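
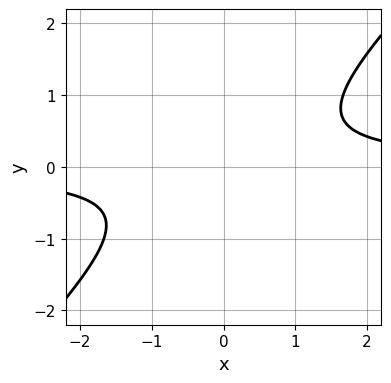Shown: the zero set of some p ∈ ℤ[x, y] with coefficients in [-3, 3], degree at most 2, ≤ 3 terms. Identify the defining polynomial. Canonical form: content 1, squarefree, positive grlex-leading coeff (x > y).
3*x*y - 3*y^2 - 2

(a) Degree: the shape is more complex than any degree-1 curve, so deg p = 2.
(b) Checking where it meets the axes: the curve avoids every integer x-axis point in the box; it misses every integer gridline on the y-axis.
(c) Assembling these constraints gives the stated polynomial.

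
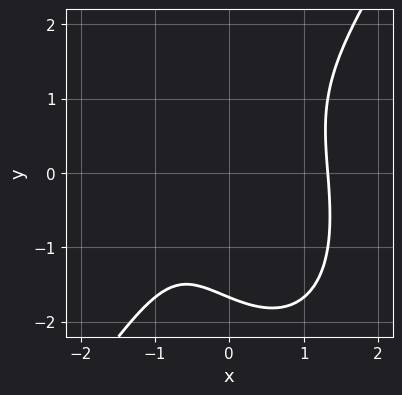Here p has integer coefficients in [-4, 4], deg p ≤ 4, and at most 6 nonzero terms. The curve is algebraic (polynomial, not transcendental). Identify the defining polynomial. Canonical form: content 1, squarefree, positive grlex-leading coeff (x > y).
(a) Degree: the shape is more complex than any degree-2 curve, so deg p = 3.
(b) Matching integer coefficients to the picture gives p.

3*x^3 - y^3 - 3*x + y - 3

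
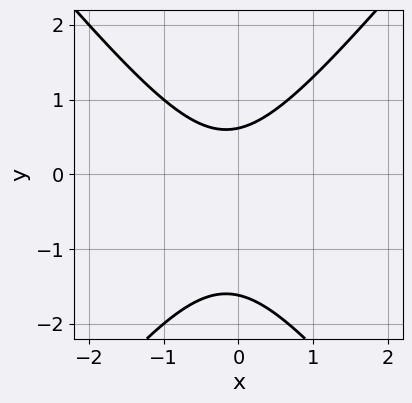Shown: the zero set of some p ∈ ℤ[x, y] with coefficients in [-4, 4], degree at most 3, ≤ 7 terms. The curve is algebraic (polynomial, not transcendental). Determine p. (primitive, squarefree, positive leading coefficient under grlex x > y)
3*x^2 - 2*y^2 + x - 2*y + 2

The degree is 2 — no degree-1 curve has this shape.
Observable constraints: no x-intercept at any integer in the box.
Together with the visible shape, these determine p as stated.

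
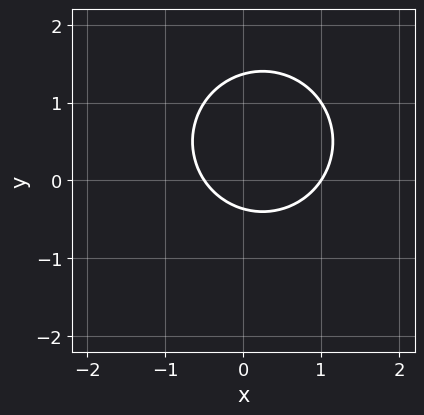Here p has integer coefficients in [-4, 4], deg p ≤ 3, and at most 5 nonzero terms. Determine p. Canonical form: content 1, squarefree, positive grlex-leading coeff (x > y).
First, deg p = 2. The shape is more complex than any degree-1 curve.
Next, reading off the gridlines: it meets the x-axis at x = 1 (among the integer gridlines).
Finally, together with the visible shape, these determine p as stated.

2*x^2 + 2*y^2 - x - 2*y - 1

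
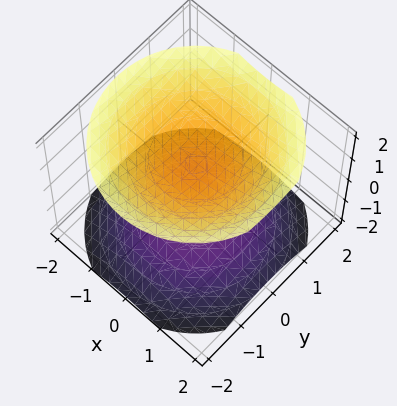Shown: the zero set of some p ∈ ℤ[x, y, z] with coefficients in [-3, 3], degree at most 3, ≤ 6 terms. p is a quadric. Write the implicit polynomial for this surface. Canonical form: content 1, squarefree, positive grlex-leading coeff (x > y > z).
2*x^2 + 2*y^2 - 3*z^2 + 3

(a) The picture has 2 separate pieces. They look like related sheets of one shape, so recover p as a whole.
(b) Degree: two sheets facing apart; a quadric, so deg p = 2.
(c) Symmetry: the z-axis is an axis of rotation, so x and y enter only as x² + y²; it's symmetric under z → −z, forcing even powers of z.
(d) From the axis intercepts and sections: no y-intercept at any integer in the box; the surface avoids every integer x-axis point in the box; the z-axis gridline crossings are at z ∈ {-1, 1}.
(e) Matching integer coefficients to the picture gives p.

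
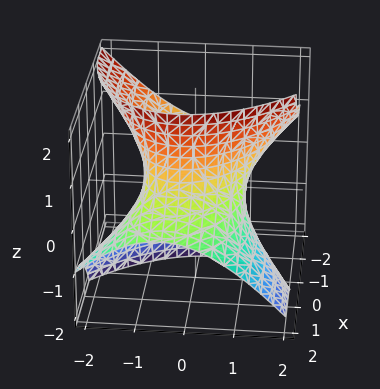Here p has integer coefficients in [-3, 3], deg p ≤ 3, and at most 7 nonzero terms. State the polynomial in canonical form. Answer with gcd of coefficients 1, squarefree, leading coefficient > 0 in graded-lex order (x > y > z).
x^2 + x*y + 3*x*z + 2*y^2 - z^2 - 2

(a) The degree is 2 — no degree-1 surface has this shape.
(b) From the axis intercepts and sections: the y-axis gridline crossings are at y ∈ {-1, 1}; the surface avoids every integer z-axis point in the box.
(c) Assembling these constraints gives the stated polynomial.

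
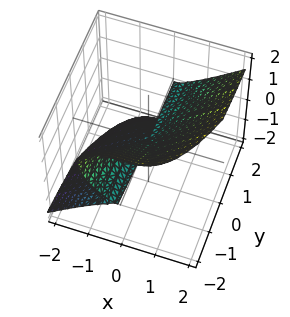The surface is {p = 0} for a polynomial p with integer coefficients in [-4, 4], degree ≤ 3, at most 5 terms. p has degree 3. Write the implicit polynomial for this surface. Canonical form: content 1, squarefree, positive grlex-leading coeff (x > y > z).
The degree is 3 — the shape is more complex than any degree-2 surface.
From the axis intercepts and sections: the visible y-axis segment lies entirely on the surface; it crosses the z-axis at the gridline z = 0; it meets the x-axis at x = 0 (among the integer gridlines).
Together with the visible shape, these determine p as stated.

x^3 - y*z^2 - z^3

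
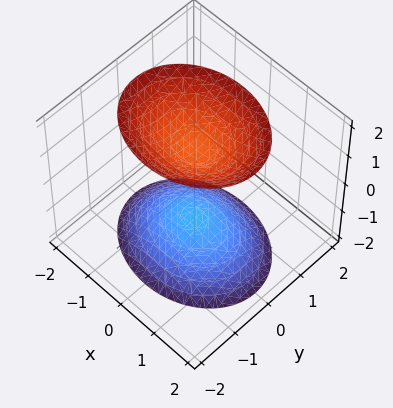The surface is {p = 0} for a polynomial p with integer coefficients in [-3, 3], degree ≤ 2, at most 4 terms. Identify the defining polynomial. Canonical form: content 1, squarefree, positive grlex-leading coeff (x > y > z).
1. I count 2 distinct pieces. Treating them together as one polynomial.
2. Degree: two separate bowl-shaped sheets opening away from each other; a quadric, so deg p = 2.
3. Symmetries: it's symmetric under x → −x, forcing even powers of x; it's symmetric under y → −y, forcing even powers of y; mirror symmetry z ↦ −z ⇒ only even powers of z.
4. From the visible intercepts: the surface avoids every integer y-axis point in the box; the surface avoids every integer x-axis point in the box.
5. These observations pin down the coefficients.

2*x^2 + 3*y^2 - 2*z^2 + 3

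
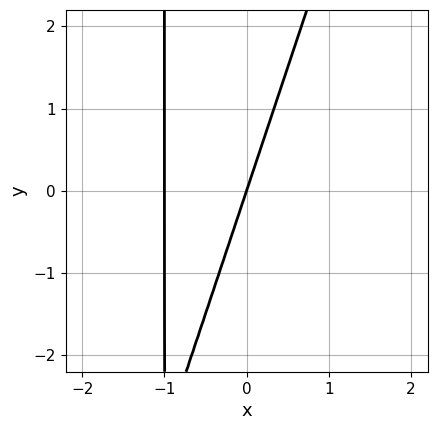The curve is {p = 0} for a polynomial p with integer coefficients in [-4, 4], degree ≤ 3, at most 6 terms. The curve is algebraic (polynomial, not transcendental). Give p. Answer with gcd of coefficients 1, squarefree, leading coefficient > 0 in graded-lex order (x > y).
3*x^2 - x*y + 3*x - y

(a) Degree: a generic line meets the curve in up to 2 points, so deg p = 2.
(b) Reading off the gridlines: among the integer gridlines, it crosses the x-axis at x ∈ {-1, 0}; it meets the y-axis at y = 0 (among the integer gridlines).
(c) Assembling these constraints gives the stated polynomial.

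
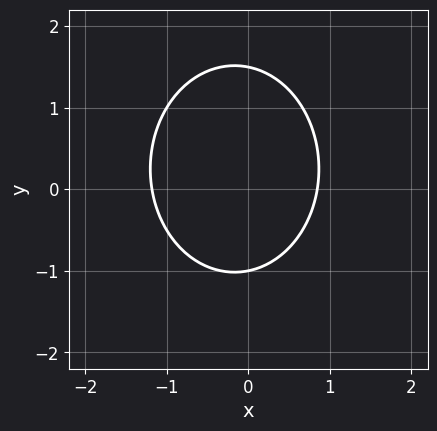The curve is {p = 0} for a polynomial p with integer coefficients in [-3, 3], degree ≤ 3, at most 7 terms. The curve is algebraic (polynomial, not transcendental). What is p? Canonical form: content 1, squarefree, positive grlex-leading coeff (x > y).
(a) The degree is 2 — a generic line meets the curve in up to 2 points.
(b) Against the integer gridlines: it crosses the y-axis at the gridline y = -1.
(c) Matching integer coefficients to the picture gives p.

3*x^2 + 2*y^2 + x - y - 3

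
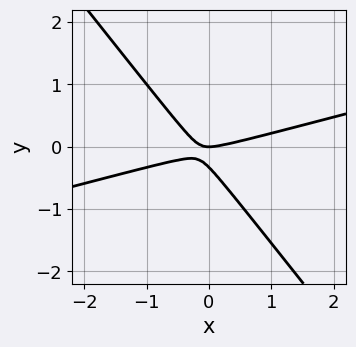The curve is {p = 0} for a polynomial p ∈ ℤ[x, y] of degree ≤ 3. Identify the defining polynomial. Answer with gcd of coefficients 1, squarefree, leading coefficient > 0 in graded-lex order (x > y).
Degree: no degree-1 curve has this shape, so deg p = 2.
Observable constraints: it meets the x-axis at x = 0 (among the integer gridlines); one y-axis crossing is at y = 0.
Assembling these constraints gives the stated polynomial.

x^2 - 3*x*y - 3*y^2 - y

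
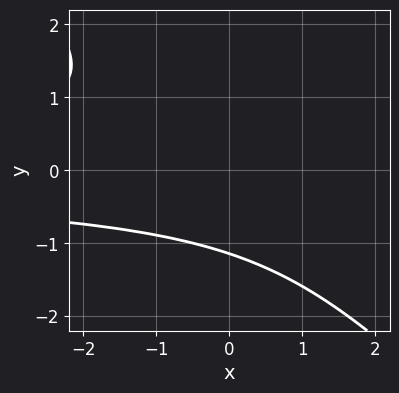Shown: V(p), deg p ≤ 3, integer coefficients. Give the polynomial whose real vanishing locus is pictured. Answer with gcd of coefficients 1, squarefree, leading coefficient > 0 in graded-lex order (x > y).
2*x*y^2 + 2*y^3 + 3

deg p = 3. The shape is more complex than any degree-2 curve.
Reading off the gridlines: the curve avoids every integer x-axis point in the box.
Fitting integer coefficients to these (and the overall shape) gives p.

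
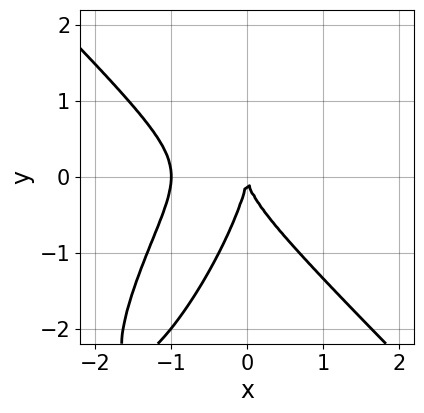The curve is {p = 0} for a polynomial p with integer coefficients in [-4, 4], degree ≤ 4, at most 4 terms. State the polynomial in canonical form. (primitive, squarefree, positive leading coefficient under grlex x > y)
Degree: a generic line meets the curve in up to 3 points, so deg p = 3.
Observable constraints: among the integer gridlines, it crosses the x-axis at x ∈ {-1, 0}; it meets the y-axis at y = 0 (among the integer gridlines).
Putting this together gives p.

3*x^3 - 2*x*y^2 + y^3 + 3*x^2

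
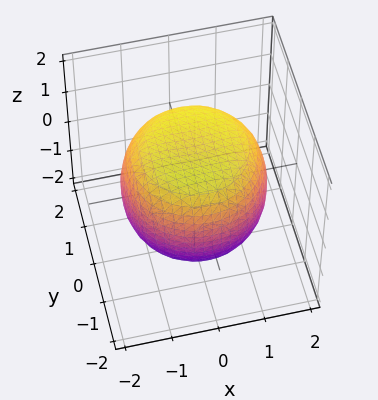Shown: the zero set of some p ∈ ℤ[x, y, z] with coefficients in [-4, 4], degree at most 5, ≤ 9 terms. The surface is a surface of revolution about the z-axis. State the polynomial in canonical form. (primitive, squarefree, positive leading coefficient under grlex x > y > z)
1. The degree is 4 — the shape is more complex than any degree-3 surface.
2. Symmetries: the surface is invariant under rotation about z: p = q(x² + y², z).
3. From the axis intercepts and sections: a circular section at z = 0 has radius between 1 and 2.
4. Fitting integer coefficients to these (and the overall shape) gives p.

x^4 + 2*x^2*y^2 + y^4 - x^2 - y^2 + 2*z^2 - 3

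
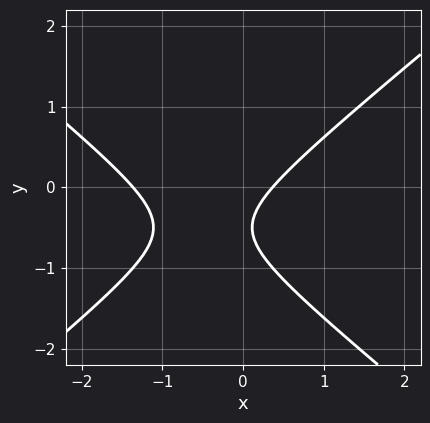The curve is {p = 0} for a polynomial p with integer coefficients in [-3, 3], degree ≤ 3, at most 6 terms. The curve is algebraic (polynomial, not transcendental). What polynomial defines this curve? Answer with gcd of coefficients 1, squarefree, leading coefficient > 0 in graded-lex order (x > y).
2*x^2 - 3*y^2 + 2*x - 3*y - 1

1. deg p = 2. The shape is more complex than any degree-1 curve.
2. From the axis intercepts and sections: it misses every integer gridline on the y-axis.
3. Fitting integer coefficients to these (and the overall shape) gives p.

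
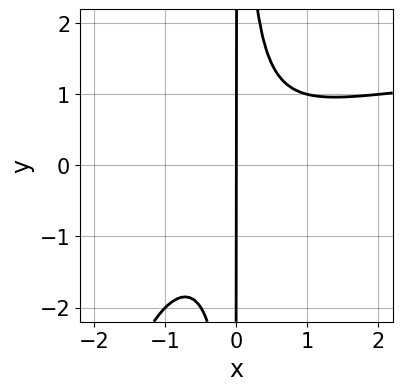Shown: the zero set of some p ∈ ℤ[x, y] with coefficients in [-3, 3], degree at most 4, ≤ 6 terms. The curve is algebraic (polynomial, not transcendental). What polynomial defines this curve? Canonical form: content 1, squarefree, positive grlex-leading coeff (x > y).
x^3*y - 2*x^3 + 3*x^2*y - 2*x

First, the degree is 4 — a generic line meets the curve in up to 4 points.
Then, observable constraints: it crosses the x-axis at the gridline x = 0; the visible y-axis segment lies entirely on the curve.
Finally, matching integer coefficients to the picture gives p.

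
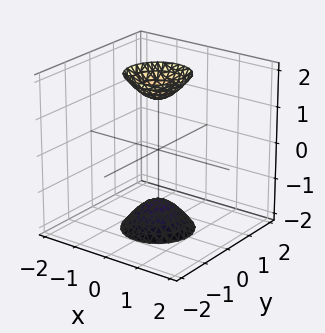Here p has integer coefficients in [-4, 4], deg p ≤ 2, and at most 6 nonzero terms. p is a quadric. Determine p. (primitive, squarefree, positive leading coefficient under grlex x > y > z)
The picture has 2 separate pieces. They look like related sheets of one shape, so recover p as a whole.
deg p = 2. Two separate bowl-shaped sheets opening away from each other; a quadric.
Symmetries: it's symmetric under z → −z, forcing even powers of z; the z-axis is an axis of rotation, so x and y enter only as x² + y².
Observable constraints: a circular section at z = -2 has radius between 0 and 1; no y-intercept at any integer in the box; the surface avoids every integer x-axis point in the box.
Putting this together gives p.

3*x^2 + 3*y^2 - z^2 + 2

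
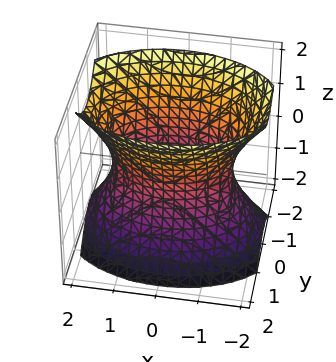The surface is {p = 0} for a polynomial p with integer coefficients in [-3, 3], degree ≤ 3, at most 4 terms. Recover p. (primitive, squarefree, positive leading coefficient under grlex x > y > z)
x^2 + 2*y^2 - z^2 - 2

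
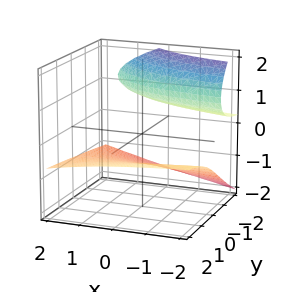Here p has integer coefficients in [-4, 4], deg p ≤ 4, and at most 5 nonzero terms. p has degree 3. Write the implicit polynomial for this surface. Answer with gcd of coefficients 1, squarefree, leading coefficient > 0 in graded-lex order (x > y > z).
x*y*z - 2*z^3 - 3*y*z + 2*z^2 - 3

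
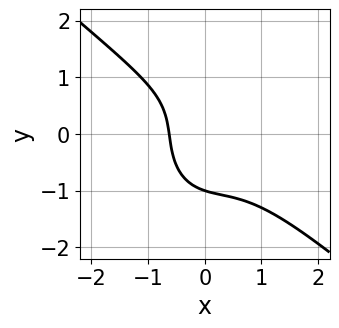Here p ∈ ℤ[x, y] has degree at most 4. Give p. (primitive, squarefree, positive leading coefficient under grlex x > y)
First, the degree is 3 — no degree-2 curve has this shape.
Then, checking where it meets the axes: it meets the y-axis at y = -1 (among the integer gridlines).
Finally, these observations pin down the coefficients.

3*x^3 + 2*x^2*y + 2*y^3 + 2*x + 2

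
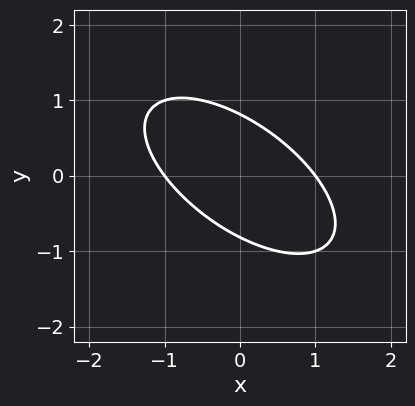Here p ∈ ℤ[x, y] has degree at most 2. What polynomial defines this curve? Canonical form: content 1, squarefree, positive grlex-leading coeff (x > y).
2*x^2 + 3*x*y + 3*y^2 - 2

Degree: the shape is more complex than any degree-1 curve, so deg p = 2.
Observable constraints: the x-axis gridline crossings are at x ∈ {-1, 1}.
Together with the visible shape, these determine p as stated.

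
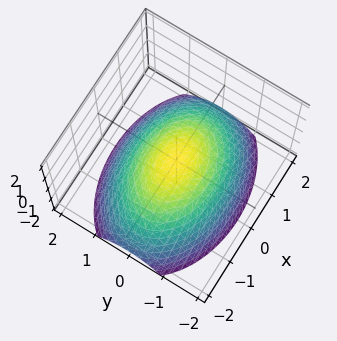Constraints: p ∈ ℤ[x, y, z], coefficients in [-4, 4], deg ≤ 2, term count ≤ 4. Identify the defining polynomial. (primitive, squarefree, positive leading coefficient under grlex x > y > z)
x^2 + 2*y^2 + 3*z

First, deg p = 2. A paraboloid; a quadric.
Next, symmetries: the x ↦ −x reflection is a symmetry, so x appears only in even powers; mirror symmetry y ↦ −y ⇒ only even powers of y.
Next, against the integer gridlines: one x-axis crossing is at x = 0; it crosses the y-axis at the gridline y = 0; it meets the z-axis at z = 0 (among the integer gridlines).
Finally, assembling these constraints gives the stated polynomial.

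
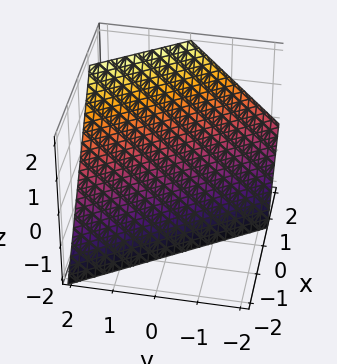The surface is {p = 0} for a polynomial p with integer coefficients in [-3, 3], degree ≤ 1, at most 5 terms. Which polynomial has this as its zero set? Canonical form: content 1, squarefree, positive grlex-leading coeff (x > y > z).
3*x + 2*y - 2*z - 2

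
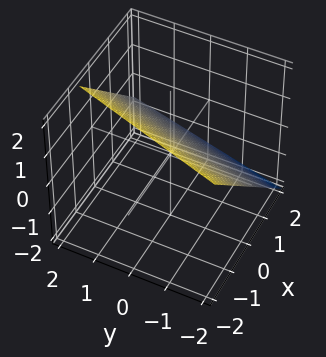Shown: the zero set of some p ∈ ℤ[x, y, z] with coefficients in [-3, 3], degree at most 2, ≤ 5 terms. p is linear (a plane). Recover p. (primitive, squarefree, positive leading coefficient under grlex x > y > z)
3*x - y + 3*z - 2

1. The degree is 1 — the surface is flat (a plane).
2. Against the integer gridlines: it meets the y-axis at y = -2 (among the integer gridlines).
3. These observations pin down the coefficients.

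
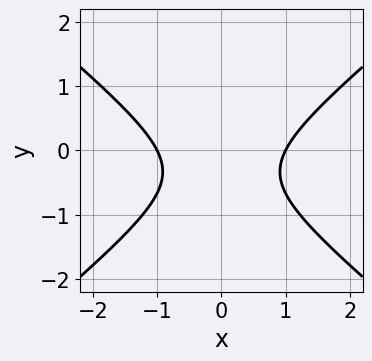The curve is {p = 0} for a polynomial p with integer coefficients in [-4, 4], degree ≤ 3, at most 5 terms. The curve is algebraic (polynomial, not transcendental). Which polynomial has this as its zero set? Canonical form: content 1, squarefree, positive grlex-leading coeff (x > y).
2*x^2 - 3*y^2 - 2*y - 2

1. The degree is 2 — the shape is more complex than any degree-1 curve.
2. Symmetries: it's symmetric under x → −x, forcing even powers of x.
3. Reading off the gridlines: the curve avoids every integer y-axis point in the box; the x-axis gridline crossings are at x ∈ {-1, 1}.
4. The integer polynomial consistent with all of this is the stated p.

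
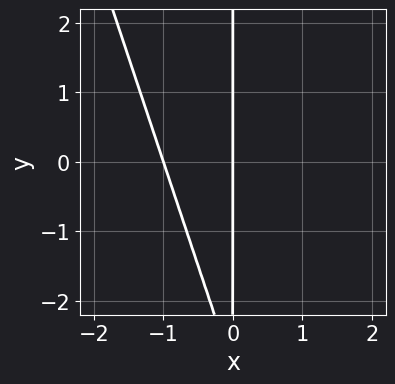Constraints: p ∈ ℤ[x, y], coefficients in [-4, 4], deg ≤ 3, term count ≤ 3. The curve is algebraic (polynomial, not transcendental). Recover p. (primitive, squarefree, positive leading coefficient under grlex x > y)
First, the degree is 2 — the shape is more complex than any degree-1 curve.
Next, checking where it meets the axes: among the integer gridlines, it crosses the x-axis at x ∈ {-1, 0}; the visible y-axis segment lies entirely on the curve.
Finally, fitting integer coefficients to these (and the overall shape) gives p.

3*x^2 + x*y + 3*x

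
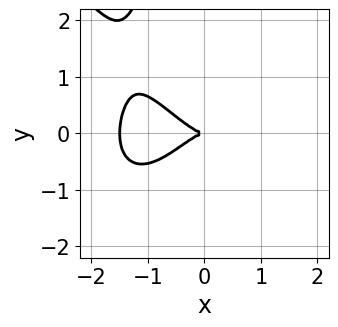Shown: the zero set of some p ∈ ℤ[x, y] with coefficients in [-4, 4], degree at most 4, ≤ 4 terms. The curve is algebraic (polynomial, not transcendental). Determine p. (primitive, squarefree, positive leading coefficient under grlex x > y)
The degree is 4 — no degree-3 curve has this shape.
Reading off the gridlines: it crosses the x-axis at the gridline x = 0; one y-axis crossing is at y = 0.
These observations pin down the coefficients.

2*x^4 + x*y^3 + 3*x^3 + 3*y^2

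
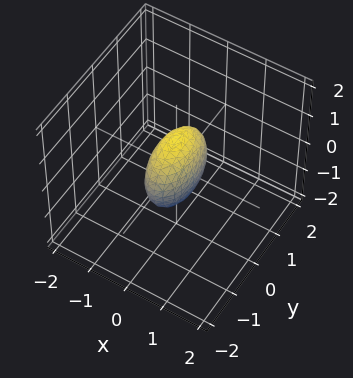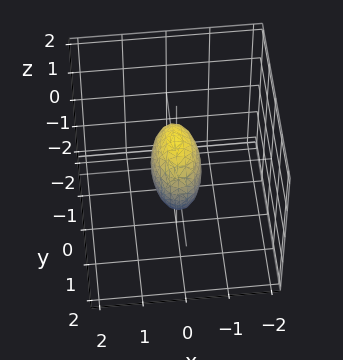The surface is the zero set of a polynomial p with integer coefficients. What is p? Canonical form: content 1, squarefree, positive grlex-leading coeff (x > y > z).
3*x^2 + y^2 + z^2 - 1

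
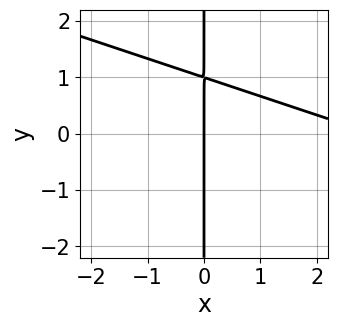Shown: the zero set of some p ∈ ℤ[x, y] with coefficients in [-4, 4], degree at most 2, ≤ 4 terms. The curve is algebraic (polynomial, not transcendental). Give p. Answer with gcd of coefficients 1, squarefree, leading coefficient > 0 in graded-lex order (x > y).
x^2 + 3*x*y - 3*x

First, degree: a generic line meets the curve in up to 2 points, so deg p = 2.
Then, from the visible intercepts: the visible y-axis segment lies entirely on the curve; it meets the x-axis at x = 0 (among the integer gridlines).
Finally, solving for integer coefficients yields p as stated.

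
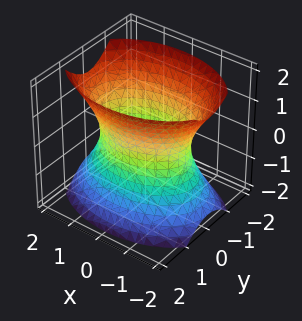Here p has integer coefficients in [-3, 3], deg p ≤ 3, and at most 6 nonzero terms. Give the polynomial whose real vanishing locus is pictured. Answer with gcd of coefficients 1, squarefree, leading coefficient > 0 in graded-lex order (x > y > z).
x^2 + 2*y^2 - z^2 - 2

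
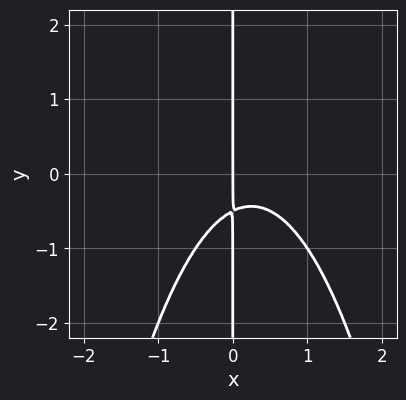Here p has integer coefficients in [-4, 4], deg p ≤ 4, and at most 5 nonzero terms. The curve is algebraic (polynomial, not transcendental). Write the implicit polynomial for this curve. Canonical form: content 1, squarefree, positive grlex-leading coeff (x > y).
First, the degree is 3 — no degree-2 curve has this shape.
Next, reading off the gridlines: it crosses the x-axis at the gridline x = 0; the visible y-axis segment lies entirely on the curve.
Finally, assembling these constraints gives the stated polynomial.

2*x^3 - x^2 + 2*x*y + x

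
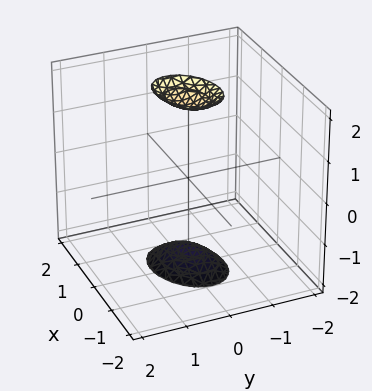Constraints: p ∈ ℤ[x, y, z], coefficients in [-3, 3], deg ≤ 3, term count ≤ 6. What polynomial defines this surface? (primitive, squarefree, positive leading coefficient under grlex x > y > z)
There are 2 components. They look like related sheets of one shape, so recover p as a whole.
The degree is 2 — no degree-1 surface has this shape.
From the visible intercepts: it misses every integer gridline on the y-axis; it misses every integer gridline on the x-axis.
Solving for integer coefficients yields p as stated.

2*x^2 - x*y + 3*y^2 - z^2 + 3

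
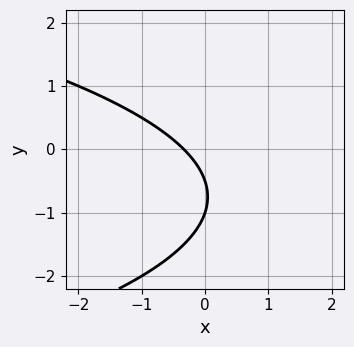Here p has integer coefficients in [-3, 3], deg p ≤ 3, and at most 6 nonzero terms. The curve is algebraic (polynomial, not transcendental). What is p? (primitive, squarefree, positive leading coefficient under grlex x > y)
1. Degree: the shape is more complex than any degree-1 curve, so deg p = 2.
2. Observable constraints: one y-axis crossing is at y = -1.
3. Fitting integer coefficients to these (and the overall shape) gives p.

2*y^2 + 3*x + 3*y + 1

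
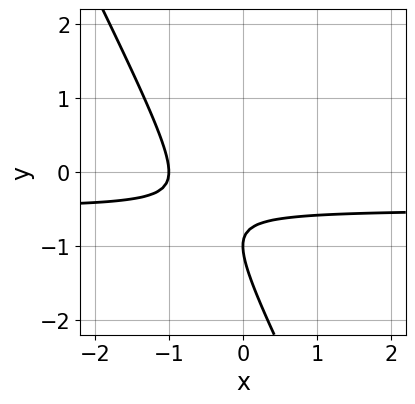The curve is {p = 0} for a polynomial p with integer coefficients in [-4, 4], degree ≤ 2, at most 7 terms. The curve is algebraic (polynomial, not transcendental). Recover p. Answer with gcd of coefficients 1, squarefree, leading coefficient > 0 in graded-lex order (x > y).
(a) deg p = 2.
(b) From the visible intercepts: one y-axis crossing is at y = -1; it crosses the x-axis at the gridline x = -1.
(c) Putting this together gives p.

2*x*y + y^2 + x + 2*y + 1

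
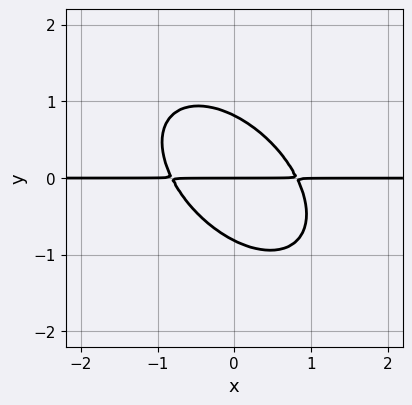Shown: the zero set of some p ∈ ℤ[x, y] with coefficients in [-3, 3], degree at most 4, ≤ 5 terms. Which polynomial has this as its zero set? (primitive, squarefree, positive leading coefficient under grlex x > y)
First, the degree is 3 — no degree-2 curve has this shape.
Then, against the integer gridlines: the visible x-axis segment lies entirely on the curve; one y-axis crossing is at y = 0.
Finally, assembling these constraints gives the stated polynomial.

3*x^2*y + 3*x*y^2 + 3*y^3 - 2*y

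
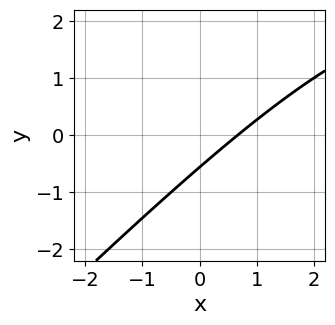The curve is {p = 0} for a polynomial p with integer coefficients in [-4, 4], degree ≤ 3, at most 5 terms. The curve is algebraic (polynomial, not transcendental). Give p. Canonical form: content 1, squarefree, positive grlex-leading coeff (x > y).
x*y - y^2 - 3*x + 3*y + 2

First, the degree is 2 — no degree-1 curve has this shape.
Finally, the integer polynomial consistent with all of this is the stated p.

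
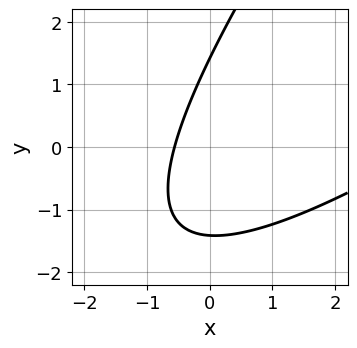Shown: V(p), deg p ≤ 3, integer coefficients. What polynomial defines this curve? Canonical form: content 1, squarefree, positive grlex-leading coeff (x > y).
Degree: no degree-1 curve has this shape, so deg p = 2.
The integer polynomial consistent with all of this is the stated p.

x^2 - 2*x*y + y^2 - 3*x - 2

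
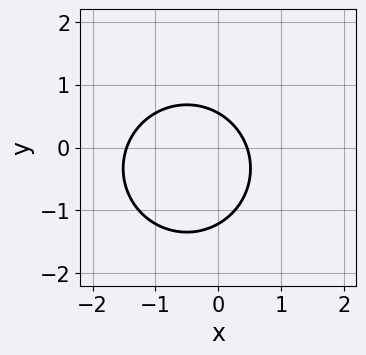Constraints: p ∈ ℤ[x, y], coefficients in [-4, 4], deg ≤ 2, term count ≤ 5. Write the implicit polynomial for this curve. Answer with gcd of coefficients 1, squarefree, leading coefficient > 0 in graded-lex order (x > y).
Degree: no degree-1 curve has this shape, so deg p = 2.
Solving for integer coefficients yields p as stated.

3*x^2 + 3*y^2 + 3*x + 2*y - 2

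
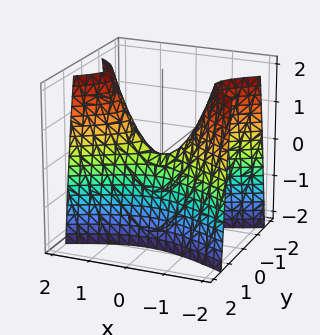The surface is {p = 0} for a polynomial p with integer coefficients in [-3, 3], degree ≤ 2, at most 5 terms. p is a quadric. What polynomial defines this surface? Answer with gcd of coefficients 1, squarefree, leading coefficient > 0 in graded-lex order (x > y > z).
x^2 - 3*y^2 - z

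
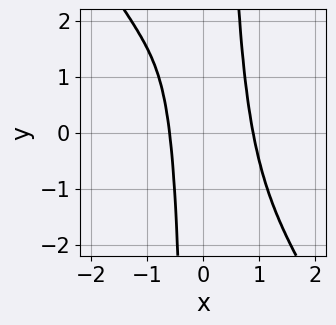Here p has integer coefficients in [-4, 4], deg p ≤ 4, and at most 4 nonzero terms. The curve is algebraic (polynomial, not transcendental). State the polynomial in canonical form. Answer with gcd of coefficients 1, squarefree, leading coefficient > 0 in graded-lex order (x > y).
Degree: the shape is more complex than any degree-3 curve, so deg p = 4.
From the axis intercepts and sections: the curve avoids every integer y-axis point in the box.
These observations pin down the coefficients.

3*x^4 + 2*x^3*y - x - 1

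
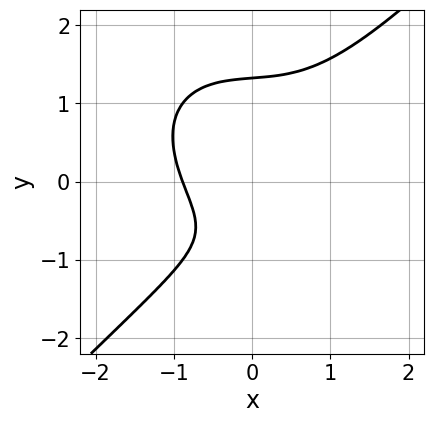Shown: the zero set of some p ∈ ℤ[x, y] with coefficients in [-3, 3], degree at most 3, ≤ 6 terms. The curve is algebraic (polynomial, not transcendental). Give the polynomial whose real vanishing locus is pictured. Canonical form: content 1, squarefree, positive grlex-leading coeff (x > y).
Degree: a generic line meets the curve in up to 3 points, so deg p = 3.
The integer polynomial consistent with all of this is the stated p.

3*x^3 - 3*y^3 + x + 3*y + 3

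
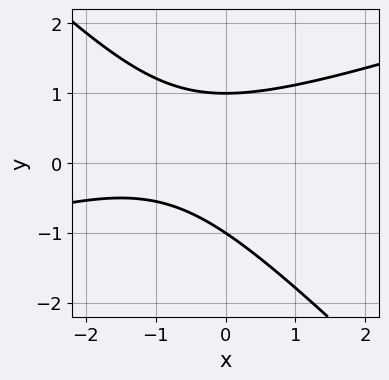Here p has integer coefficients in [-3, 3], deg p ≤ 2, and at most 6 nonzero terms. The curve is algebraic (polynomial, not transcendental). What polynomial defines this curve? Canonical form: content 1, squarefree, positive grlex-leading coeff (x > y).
(a) Degree: a generic line meets the curve in up to 2 points, so deg p = 2.
(b) Reading off the gridlines: the y-axis gridline crossings are at y ∈ {-1, 1}; no x-intercept at any integer in the box.
(c) The integer polynomial consistent with all of this is the stated p.

x^2 - 2*x*y - 3*y^2 + 2*x + 3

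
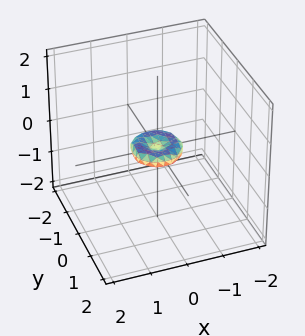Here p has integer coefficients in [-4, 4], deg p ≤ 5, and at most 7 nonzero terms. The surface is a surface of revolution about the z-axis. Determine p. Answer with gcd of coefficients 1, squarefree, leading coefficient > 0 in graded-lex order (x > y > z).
First, the degree is 4 — the shape is more complex than any degree-3 surface.
Then, by symmetry, the z-axis is an axis of rotation, so x and y enter only as x² + y².
Then, from the visible intercepts: one y-axis crossing is at y = 0; it meets the x-axis at x = 0 (among the integer gridlines); it meets the z-axis at z = 0 (among the integer gridlines); a circular section at z = 0 has radius between 0 and 1.
Finally, the integer polynomial consistent with all of this is the stated p.

2*x^4 + 4*x^2*y^2 + 2*y^4 - x^2 - y^2 + 3*z^2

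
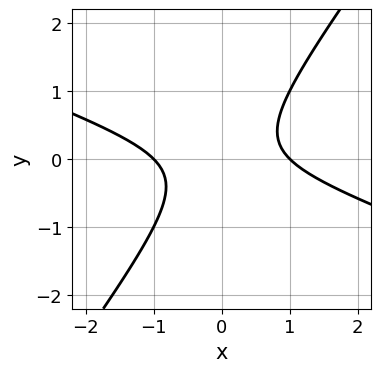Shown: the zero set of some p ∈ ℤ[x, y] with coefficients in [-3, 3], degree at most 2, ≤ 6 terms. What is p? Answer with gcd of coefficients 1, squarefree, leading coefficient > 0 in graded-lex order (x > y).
First, deg p = 2.
Then, from the axis intercepts and sections: the curve avoids every integer y-axis point in the box; among the integer gridlines, it crosses the x-axis at x ∈ {-1, 1}.
Finally, fitting integer coefficients to these (and the overall shape) gives p.

x^2 + 2*x*y - 2*y^2 - 1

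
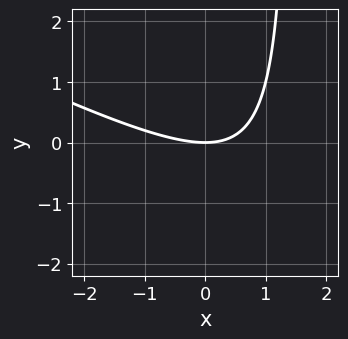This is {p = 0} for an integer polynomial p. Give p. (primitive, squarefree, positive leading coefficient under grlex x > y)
x^2 + 2*x*y - 3*y

(a) deg p = 2.
(b) Reading off the gridlines: it crosses the y-axis at the gridline y = 0; one x-axis crossing is at x = 0.
(c) Assembling these constraints gives the stated polynomial.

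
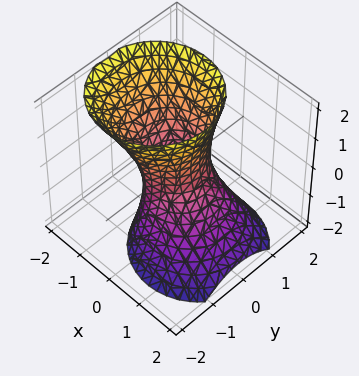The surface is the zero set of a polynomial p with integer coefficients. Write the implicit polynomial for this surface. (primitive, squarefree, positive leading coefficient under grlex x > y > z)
3*x^2 + 2*x*z + 3*y^2 - z^2 - 2

Degree: no degree-1 surface has this shape, so deg p = 2.
From the axis intercepts and sections: the surface avoids every integer z-axis point in the box.
The integer polynomial consistent with all of this is the stated p.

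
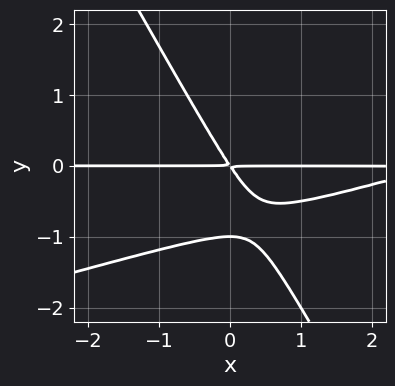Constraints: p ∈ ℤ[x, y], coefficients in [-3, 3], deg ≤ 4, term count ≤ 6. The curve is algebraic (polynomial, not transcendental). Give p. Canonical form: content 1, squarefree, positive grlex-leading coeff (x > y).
First, the degree is 3 — a generic line meets the curve in up to 3 points.
Then, checking where it meets the axes: it meets the y-axis at y = -1 (among the integer gridlines); every point of the x-axis in the box is on the curve.
Finally, the integer polynomial consistent with all of this is the stated p.

x^2*y - 3*x*y^2 - 2*y^3 - 3*x*y - 2*y^2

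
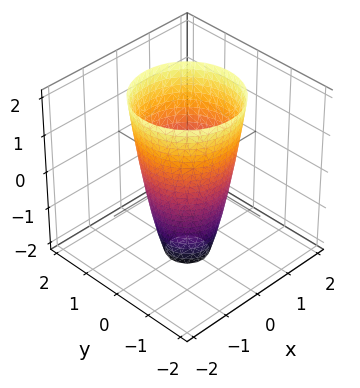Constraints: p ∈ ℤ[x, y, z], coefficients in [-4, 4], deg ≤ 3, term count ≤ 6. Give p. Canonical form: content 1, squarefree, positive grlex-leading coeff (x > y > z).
3*x^2 + 3*y^2 - z - 3

(a) deg p = 2. No degree-1 surface has this shape.
(b) Symmetries: the surface is invariant under rotation about z: p = q(x² + y², z).
(c) From the visible intercepts: the surface avoids every integer z-axis point in the box; a circular section at z = 0 has radius exactly 1; among the integer gridlines, it crosses the y-axis at y ∈ {-1, 1}.
(d) Solving for integer coefficients yields p as stated. Check: (-1, 0, 0) on the x-axis lies on the surface, and p(-1, 0, 0) = 0. ✓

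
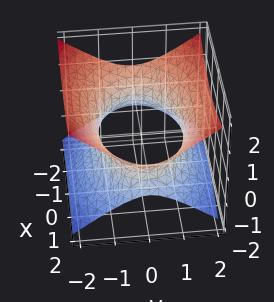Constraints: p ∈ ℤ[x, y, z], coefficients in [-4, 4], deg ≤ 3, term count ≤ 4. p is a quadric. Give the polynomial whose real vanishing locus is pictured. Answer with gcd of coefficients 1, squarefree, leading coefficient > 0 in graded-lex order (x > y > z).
(a) deg p = 2. An hourglass — one-sheet hyperboloid; a quadric.
(b) Symmetries: it's symmetric under y → −y, forcing even powers of y; it's symmetric under x → −x, forcing even powers of x; the z ↦ −z reflection is a symmetry, so z appears only in even powers.
(c) Reading off the gridlines: the surface avoids every integer z-axis point in the box.
(d) Matching integer coefficients to the picture gives p.

x^2 + 2*y^2 - 3*z^2 - 3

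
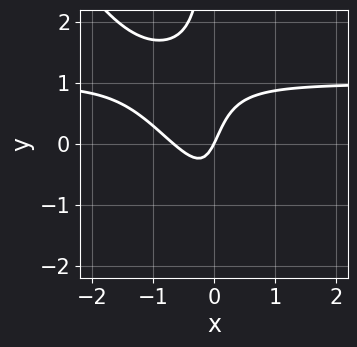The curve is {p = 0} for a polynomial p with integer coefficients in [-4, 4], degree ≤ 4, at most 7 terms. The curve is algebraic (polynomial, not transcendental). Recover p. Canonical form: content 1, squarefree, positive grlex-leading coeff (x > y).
3*x^2*y + 2*x*y^2 - 3*x^2 - 2*x + y

(a) The degree is 3 — a generic line meets the curve in up to 3 points.
(b) Checking where it meets the axes: one x-axis crossing is at x = 0; it crosses the y-axis at the gridline y = 0.
(c) Solving for integer coefficients yields p as stated.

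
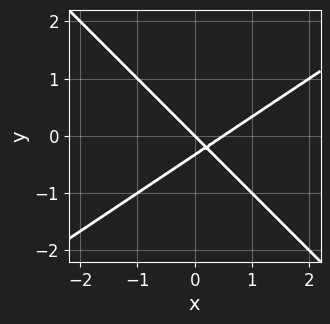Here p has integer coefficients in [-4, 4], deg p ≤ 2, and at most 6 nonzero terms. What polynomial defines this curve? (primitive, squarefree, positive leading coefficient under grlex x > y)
(a) The degree is 2 — the shape is more complex than any degree-1 curve.
(b) Observable constraints: it meets the x-axis at x = 0 (among the integer gridlines); it crosses the y-axis at the gridline y = 0.
(c) Putting this together gives p.

2*x^2 - x*y - 3*y^2 - x - y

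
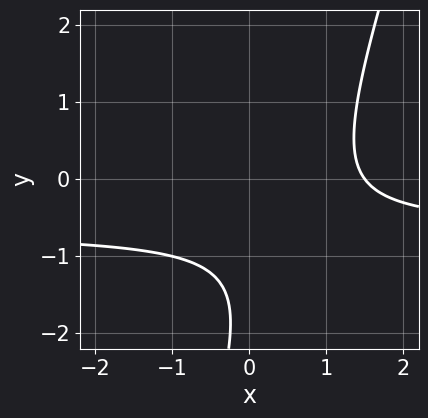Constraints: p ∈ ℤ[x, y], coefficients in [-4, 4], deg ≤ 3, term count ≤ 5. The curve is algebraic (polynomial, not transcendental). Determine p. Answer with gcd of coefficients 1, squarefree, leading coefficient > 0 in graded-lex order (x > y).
(a) Degree: the shape is more complex than any degree-1 curve, so deg p = 2.
(b) From the axis intercepts and sections: no y-intercept at any integer in the box.
(c) Assembling these constraints gives the stated polynomial.

3*x*y - y^2 + 2*x - 3*y - 3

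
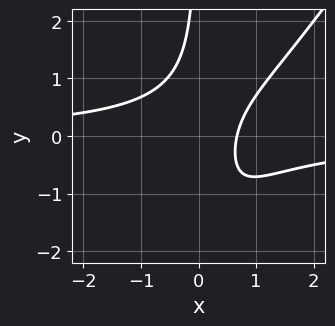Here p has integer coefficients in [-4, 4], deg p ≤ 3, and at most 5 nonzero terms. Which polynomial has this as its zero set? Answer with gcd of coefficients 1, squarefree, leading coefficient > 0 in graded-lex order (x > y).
First, the degree is 3 — no degree-2 curve has this shape.
Then, checking where it meets the axes: it misses every integer gridline on the y-axis.
Finally, fitting integer coefficients to these (and the overall shape) gives p.

3*x^2*y - 2*x*y^2 - 3*x*y + 3*x - 2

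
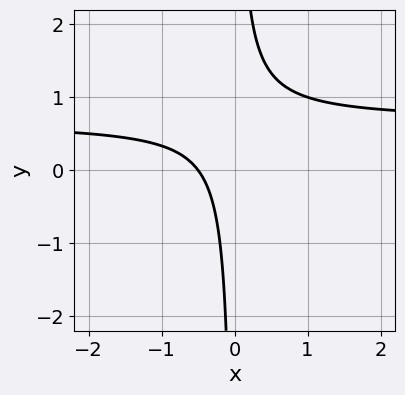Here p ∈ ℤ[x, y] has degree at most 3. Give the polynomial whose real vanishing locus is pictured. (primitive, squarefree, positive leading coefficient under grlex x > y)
(a) deg p = 2. A generic line meets the curve in up to 2 points.
(b) Against the integer gridlines: the curve avoids every integer y-axis point in the box.
(c) Matching integer coefficients to the picture gives p.

3*x*y - 2*x - 1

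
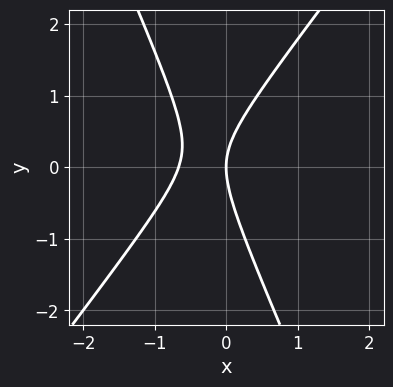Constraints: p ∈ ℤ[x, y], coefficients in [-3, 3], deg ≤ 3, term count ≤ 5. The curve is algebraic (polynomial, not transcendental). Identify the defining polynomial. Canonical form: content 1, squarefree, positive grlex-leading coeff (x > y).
3*x^2 - x*y - y^2 + 2*x

deg p = 2. No degree-1 curve has this shape.
Against the integer gridlines: it meets the y-axis at y = 0 (among the integer gridlines); it crosses the x-axis at the gridline x = 0.
These observations pin down the coefficients.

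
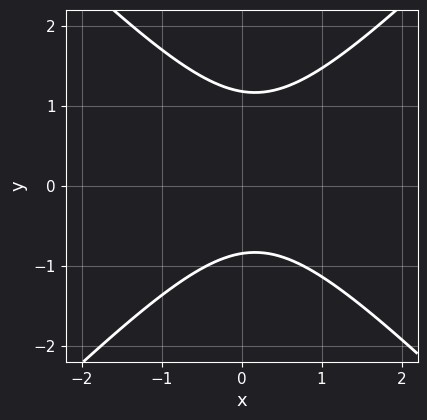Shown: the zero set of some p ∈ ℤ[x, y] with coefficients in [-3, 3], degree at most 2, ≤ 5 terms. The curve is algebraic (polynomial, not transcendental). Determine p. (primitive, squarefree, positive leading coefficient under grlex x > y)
3*x^2 - 3*y^2 - x + y + 3

1. The degree is 2 — a generic line meets the curve in up to 2 points.
2. From the visible intercepts: the curve avoids every integer x-axis point in the box.
3. Assembling these constraints gives the stated polynomial.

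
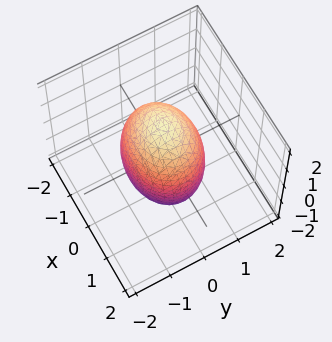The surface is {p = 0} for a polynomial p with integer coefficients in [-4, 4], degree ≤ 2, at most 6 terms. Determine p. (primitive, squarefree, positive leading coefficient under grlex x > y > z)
2*x^2 + 3*y^2 + z^2 - 3

Degree: bounded and convex; a quadric, so deg p = 2.
Symmetries: it's symmetric under y → −y, forcing even powers of y; it's symmetric under x → −x, forcing even powers of x; the z ↦ −z reflection is a symmetry, so z appears only in even powers.
Checking where it meets the axes: among the integer gridlines, it crosses the y-axis at y ∈ {-1, 1}.
Putting this together gives p.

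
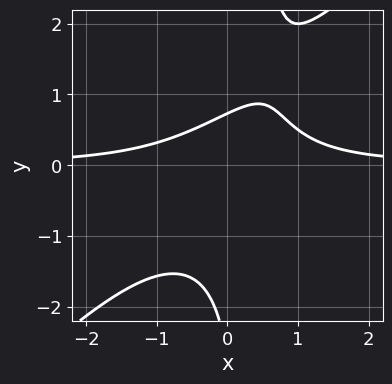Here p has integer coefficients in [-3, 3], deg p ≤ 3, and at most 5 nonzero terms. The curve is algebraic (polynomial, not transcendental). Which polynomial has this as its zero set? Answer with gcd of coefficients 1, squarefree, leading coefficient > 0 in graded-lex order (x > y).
3*x^2*y - 3*x*y^2 + y^2 + 2*y - 2

(a) deg p = 3. The shape is more complex than any degree-2 curve.
(b) Observable constraints: the curve avoids every integer x-axis point in the box.
(c) Putting this together gives p.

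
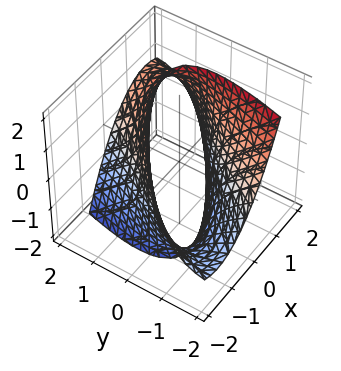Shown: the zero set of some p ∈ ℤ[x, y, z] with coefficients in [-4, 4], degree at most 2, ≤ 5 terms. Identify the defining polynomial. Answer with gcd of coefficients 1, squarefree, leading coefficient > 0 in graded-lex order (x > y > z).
Degree: no degree-1 surface has this shape, so deg p = 2.
Reading off the gridlines: the surface avoids every integer z-axis point in the box.
The integer polynomial consistent with all of this is the stated p.

2*x^2 - 3*x*y + y^2 + 2*y*z - 3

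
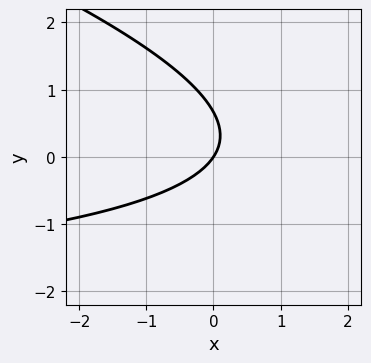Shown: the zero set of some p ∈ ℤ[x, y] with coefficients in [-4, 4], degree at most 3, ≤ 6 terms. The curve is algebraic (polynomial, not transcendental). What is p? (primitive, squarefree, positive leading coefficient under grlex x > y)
x*y + 3*y^2 + 3*x - 2*y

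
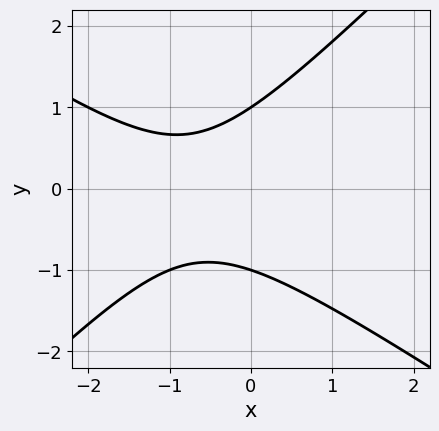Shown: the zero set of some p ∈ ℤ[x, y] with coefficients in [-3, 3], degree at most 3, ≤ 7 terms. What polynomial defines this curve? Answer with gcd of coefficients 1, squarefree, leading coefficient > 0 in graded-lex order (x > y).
2*x^2 + x*y - 3*y^2 + 3*x + 3

1. The degree is 2 — no degree-1 curve has this shape.
2. Against the integer gridlines: no x-intercept at any integer in the box; the y-axis gridline crossings are at y ∈ {-1, 1}.
3. These observations pin down the coefficients.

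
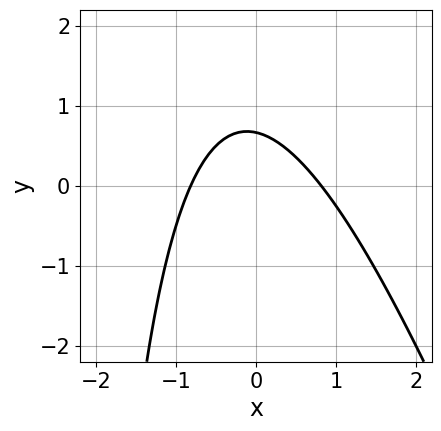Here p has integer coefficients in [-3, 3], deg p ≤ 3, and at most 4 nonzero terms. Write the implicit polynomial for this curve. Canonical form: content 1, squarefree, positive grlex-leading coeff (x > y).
3*x^2 + x*y + 3*y - 2

(a) Degree: a generic line meets the curve in up to 2 points, so deg p = 2.
(b) Matching integer coefficients to the picture gives p.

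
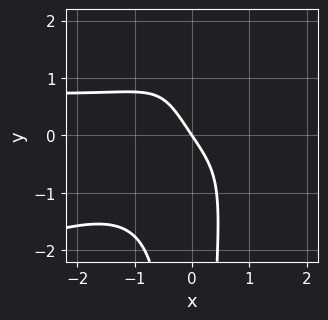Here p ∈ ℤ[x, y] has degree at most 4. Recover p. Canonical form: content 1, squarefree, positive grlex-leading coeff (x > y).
x^3*y - 3*x^2*y^2 - x^3 - 3*x - 2*y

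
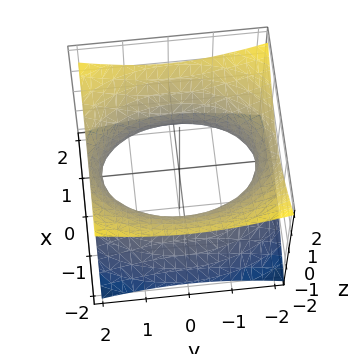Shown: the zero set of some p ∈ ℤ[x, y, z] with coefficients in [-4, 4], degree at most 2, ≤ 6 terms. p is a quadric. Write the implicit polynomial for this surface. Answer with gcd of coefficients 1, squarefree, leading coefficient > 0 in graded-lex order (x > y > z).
The degree is 2 — one connected sheet with a waist; a quadric.
Symmetries: mirror symmetry x ↦ −x ⇒ only even powers of x; the y ↦ −y reflection is a symmetry, so y appears only in even powers; the z ↦ −z reflection is a symmetry, so z appears only in even powers.
Reading off the gridlines: no z-intercept at any integer in the box.
Matching integer coefficients to the picture gives p.

2*x^2 + y^2 - 3*z^2 - 3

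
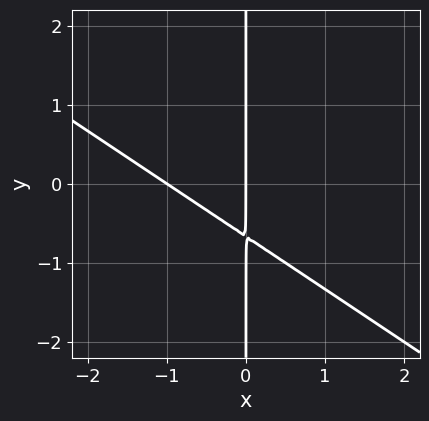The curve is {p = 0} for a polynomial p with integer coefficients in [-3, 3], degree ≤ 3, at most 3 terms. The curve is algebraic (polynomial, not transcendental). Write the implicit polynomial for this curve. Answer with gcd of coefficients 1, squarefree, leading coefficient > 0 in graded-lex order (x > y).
First, deg p = 2. A generic line meets the curve in up to 2 points.
Next, from the axis intercepts and sections: among the integer gridlines, it crosses the x-axis at x ∈ {-1, 0}; the visible y-axis segment lies entirely on the curve.
Finally, solving for integer coefficients yields p as stated.

2*x^2 + 3*x*y + 2*x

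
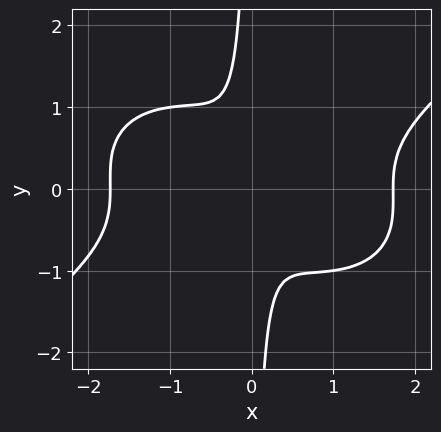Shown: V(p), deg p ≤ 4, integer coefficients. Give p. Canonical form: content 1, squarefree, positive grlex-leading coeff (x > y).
1. Degree: a generic line meets the curve in up to 4 points, so deg p = 4.
2. The integer polynomial consistent with all of this is the stated p.

x^4 - 3*x*y^3 - 3*x^2 - y^2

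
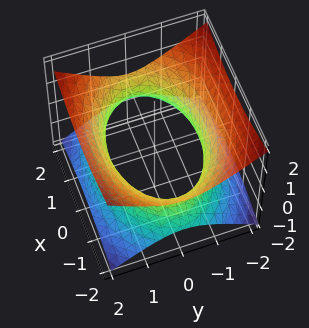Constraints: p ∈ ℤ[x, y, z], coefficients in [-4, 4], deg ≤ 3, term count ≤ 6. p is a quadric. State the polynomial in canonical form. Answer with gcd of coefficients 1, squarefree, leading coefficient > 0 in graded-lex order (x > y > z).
x^2 + 2*y^2 - 3*z^2 - 3

1. deg p = 2. An hourglass — one-sheet hyperboloid; a quadric.
2. Symmetries: mirror symmetry x ↦ −x ⇒ only even powers of x; it's symmetric under y → −y, forcing even powers of y; mirror symmetry z ↦ −z ⇒ only even powers of z.
3. Reading off the gridlines: it misses every integer gridline on the z-axis.
4. Putting this together gives p.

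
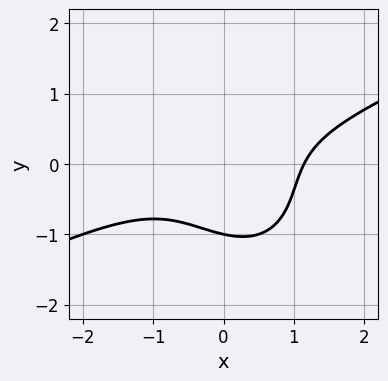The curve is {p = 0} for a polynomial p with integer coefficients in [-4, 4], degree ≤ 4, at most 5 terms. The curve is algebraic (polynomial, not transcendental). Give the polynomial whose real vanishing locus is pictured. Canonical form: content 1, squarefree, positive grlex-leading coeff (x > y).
1. The degree is 3 — a generic line meets the curve in up to 3 points.
2. Against the integer gridlines: it crosses the y-axis at the gridline y = -1.
3. Assembling these constraints gives the stated polynomial.

2*x^3 - 3*x^2*y - 2*x*y^2 - 3*y^3 - 3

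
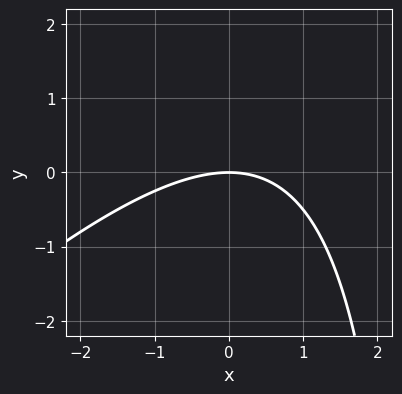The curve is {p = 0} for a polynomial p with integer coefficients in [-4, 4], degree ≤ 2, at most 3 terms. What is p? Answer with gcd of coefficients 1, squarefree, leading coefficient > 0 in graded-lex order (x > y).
(a) deg p = 2.
(b) From the visible intercepts: one y-axis crossing is at y = 0; it meets the x-axis at x = 0 (among the integer gridlines).
(c) The integer polynomial consistent with all of this is the stated p.

x^2 - x*y + 3*y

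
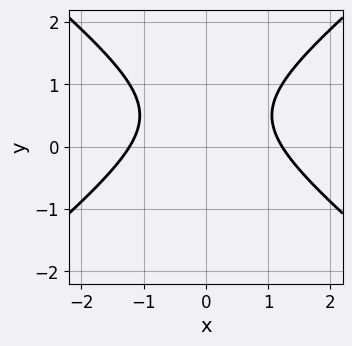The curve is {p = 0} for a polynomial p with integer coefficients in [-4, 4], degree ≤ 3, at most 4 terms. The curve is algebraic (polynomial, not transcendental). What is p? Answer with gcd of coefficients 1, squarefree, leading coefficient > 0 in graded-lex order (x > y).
2*x^2 - 3*y^2 + 3*y - 3

First, the degree is 2 — a generic line meets the curve in up to 2 points.
Next, symmetries: mirror symmetry x ↦ −x ⇒ only even powers of x.
Next, reading off the gridlines: it misses every integer gridline on the y-axis.
Finally, the integer polynomial consistent with all of this is the stated p.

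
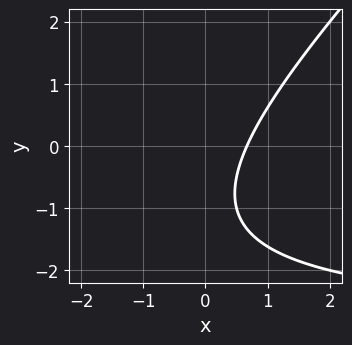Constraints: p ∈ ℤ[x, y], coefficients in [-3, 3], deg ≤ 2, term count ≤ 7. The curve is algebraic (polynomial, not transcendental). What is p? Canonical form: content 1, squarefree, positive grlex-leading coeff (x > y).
x*y - y^2 + 3*x - 2*y - 2

(a) The degree is 2 — a generic line meets the curve in up to 2 points.
(b) Against the integer gridlines: the curve avoids every integer y-axis point in the box.
(c) Putting this together gives p.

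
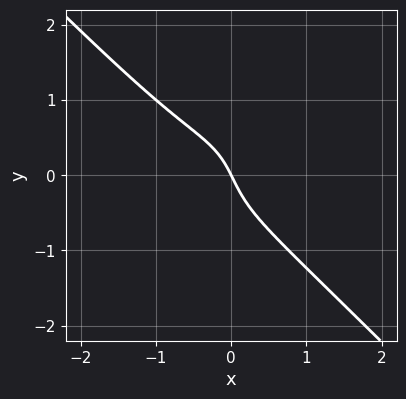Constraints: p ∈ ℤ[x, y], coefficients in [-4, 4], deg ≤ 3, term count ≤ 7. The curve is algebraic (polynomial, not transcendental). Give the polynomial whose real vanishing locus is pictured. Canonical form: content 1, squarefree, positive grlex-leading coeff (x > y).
2*x^3 + 2*y^3 + x^2 + 2*x + y

1. deg p = 3.
2. From the axis intercepts and sections: it meets the x-axis at x = 0 (among the integer gridlines); it crosses the y-axis at the gridline y = 0.
3. These observations pin down the coefficients.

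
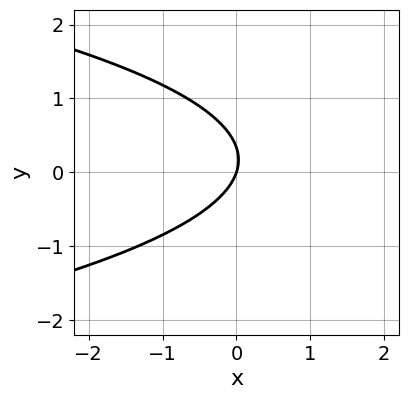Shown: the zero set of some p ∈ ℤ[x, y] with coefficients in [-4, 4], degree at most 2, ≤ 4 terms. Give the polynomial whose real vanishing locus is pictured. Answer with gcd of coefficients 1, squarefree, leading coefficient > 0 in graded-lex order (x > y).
1. Degree: a generic line meets the curve in up to 2 points, so deg p = 2.
2. From the axis intercepts and sections: one x-axis crossing is at x = 0; it meets the y-axis at y = 0 (among the integer gridlines).
3. Together with the visible shape, these determine p as stated.

3*y^2 + 3*x - y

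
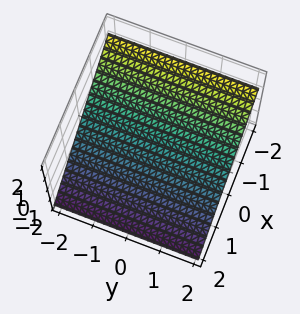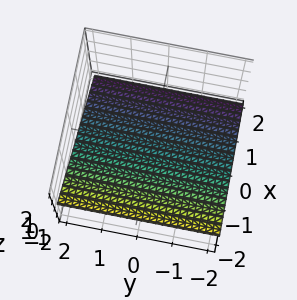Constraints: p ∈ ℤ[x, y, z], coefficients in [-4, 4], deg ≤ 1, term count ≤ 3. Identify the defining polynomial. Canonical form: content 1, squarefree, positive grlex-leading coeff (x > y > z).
The degree is 1 — the surface is flat (a plane).
From the axis intercepts and sections: one x-axis crossing is at x = -1; no y-intercept at any integer in the box.
Putting this together gives p.

2*x + 3*z + 2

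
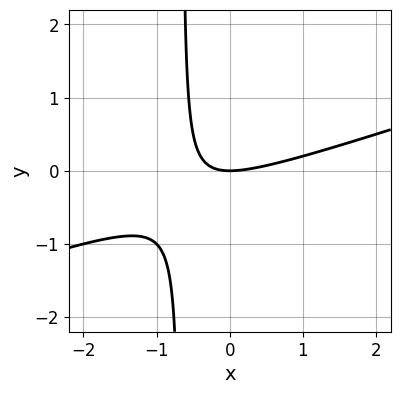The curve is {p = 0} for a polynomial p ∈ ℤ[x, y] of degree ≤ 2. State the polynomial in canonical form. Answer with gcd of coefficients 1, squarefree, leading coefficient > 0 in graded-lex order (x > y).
x^2 - 3*x*y - 2*y

1. Degree: a generic line meets the curve in up to 2 points, so deg p = 2.
2. Reading off the gridlines: one x-axis crossing is at x = 0; it meets the y-axis at y = 0 (among the integer gridlines).
3. Putting this together gives p.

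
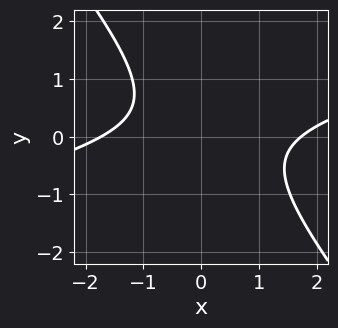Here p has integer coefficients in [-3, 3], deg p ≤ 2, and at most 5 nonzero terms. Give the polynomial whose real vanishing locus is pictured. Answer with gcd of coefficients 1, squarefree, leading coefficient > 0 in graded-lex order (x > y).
x^2 - 3*x*y - 3*y^2 + y - 3

(a) deg p = 2. No degree-1 curve has this shape.
(b) Against the integer gridlines: the curve avoids every integer y-axis point in the box.
(c) Matching integer coefficients to the picture gives p.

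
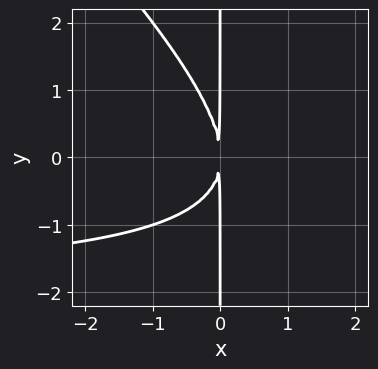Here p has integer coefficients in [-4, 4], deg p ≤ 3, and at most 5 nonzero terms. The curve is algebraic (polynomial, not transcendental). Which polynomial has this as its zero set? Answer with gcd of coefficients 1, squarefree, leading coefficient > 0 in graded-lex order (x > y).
deg p = 3.
From the axis intercepts and sections: the visible y-axis segment lies entirely on the curve.
Putting this together gives p.

x^2*y + x*y^2 + 2*x^2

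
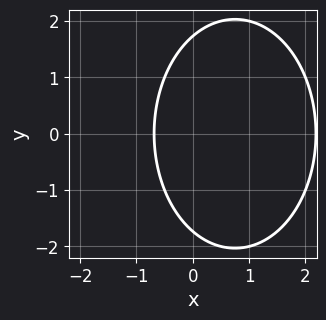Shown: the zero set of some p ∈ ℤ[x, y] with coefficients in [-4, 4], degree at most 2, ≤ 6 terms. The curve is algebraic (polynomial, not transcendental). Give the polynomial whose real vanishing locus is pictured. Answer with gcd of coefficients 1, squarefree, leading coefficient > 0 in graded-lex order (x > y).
2*x^2 + y^2 - 3*x - 3

(a) Degree: no degree-1 curve has this shape, so deg p = 2.
(b) Symmetries: mirror symmetry y ↦ −y ⇒ only even powers of y.
(c) The integer polynomial consistent with all of this is the stated p.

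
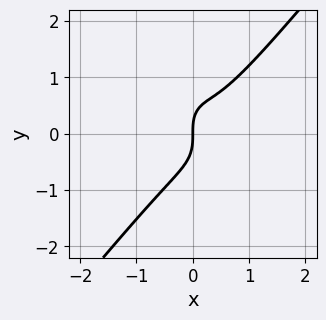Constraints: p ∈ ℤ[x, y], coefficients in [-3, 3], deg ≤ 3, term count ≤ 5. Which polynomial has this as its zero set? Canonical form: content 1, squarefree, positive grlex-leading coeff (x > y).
3*x^3 - x^2*y - y^3 - x^2 + x

(a) The degree is 3 — the shape is more complex than any degree-2 curve.
(b) Checking where it meets the axes: it crosses the y-axis at the gridline y = 0; one x-axis crossing is at x = 0.
(c) The integer polynomial consistent with all of this is the stated p.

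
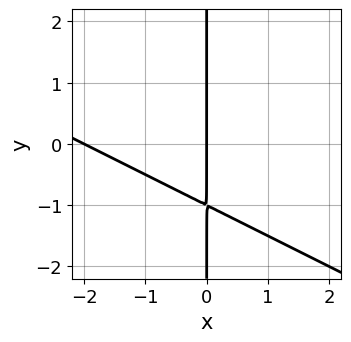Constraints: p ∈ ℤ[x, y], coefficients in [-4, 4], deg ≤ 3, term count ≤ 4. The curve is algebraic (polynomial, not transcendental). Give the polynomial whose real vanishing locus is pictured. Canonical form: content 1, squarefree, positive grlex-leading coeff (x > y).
x^2 + 2*x*y + 2*x

1. deg p = 2.
2. Against the integer gridlines: the x-axis gridline crossings are at x ∈ {-2, 0}; every point of the y-axis in the box is on the curve.
3. Assembling these constraints gives the stated polynomial.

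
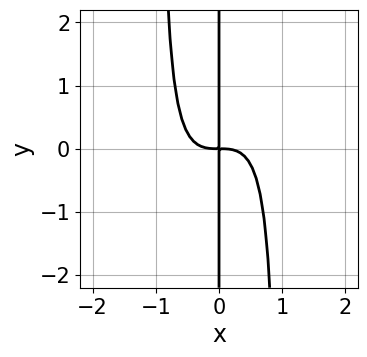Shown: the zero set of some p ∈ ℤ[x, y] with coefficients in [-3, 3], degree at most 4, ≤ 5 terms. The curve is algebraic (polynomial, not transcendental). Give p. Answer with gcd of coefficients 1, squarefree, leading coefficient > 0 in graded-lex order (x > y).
3*x^4 - 2*x^3*y + 2*x*y

Degree: a generic line meets the curve in up to 4 points, so deg p = 4.
From the visible intercepts: every point of the y-axis in the box is on the curve.
Fitting integer coefficients to these (and the overall shape) gives p.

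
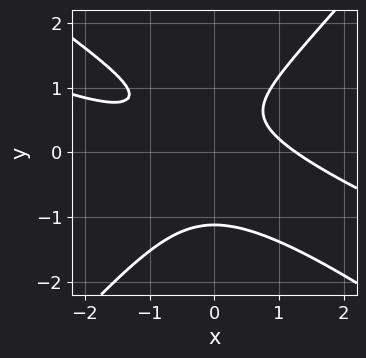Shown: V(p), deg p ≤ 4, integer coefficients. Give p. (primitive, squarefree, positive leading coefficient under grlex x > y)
1. deg p = 3. A generic line meets the curve in up to 3 points.
2. Solving for integer coefficients yields p as stated.

x^3 + 3*x^2*y - 3*y^3 + 2*y - 2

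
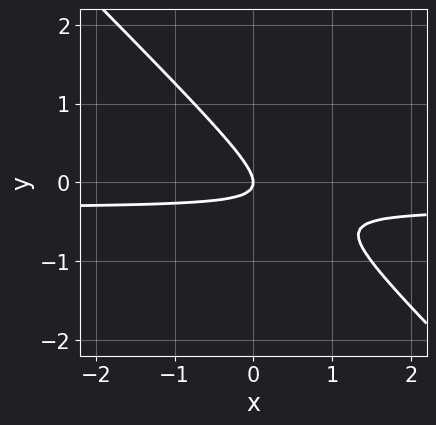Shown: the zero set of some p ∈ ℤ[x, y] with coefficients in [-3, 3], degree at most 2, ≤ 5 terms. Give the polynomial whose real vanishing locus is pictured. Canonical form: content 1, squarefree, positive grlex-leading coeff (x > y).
3*x*y + 3*y^2 + x

First, deg p = 2. The shape is more complex than any degree-1 curve.
Then, from the visible intercepts: it crosses the y-axis at the gridline y = 0; one x-axis crossing is at x = 0.
Finally, fitting integer coefficients to these (and the overall shape) gives p.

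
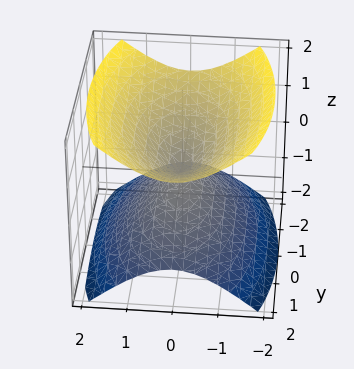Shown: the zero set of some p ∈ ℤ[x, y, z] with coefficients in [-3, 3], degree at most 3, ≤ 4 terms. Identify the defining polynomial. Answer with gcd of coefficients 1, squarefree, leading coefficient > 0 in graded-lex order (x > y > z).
1. The picture has 2 separate pieces.
2. deg p = 2.
3. Symmetries: mirror symmetry x ↦ −x ⇒ only even powers of x; mirror symmetry z ↦ −z ⇒ only even powers of z; the y ↦ −y reflection is a symmetry, so y appears only in even powers.
4. From the axis intercepts and sections: it crosses the z-axis at the gridline z = 0; it meets the y-axis at y = 0 (among the integer gridlines); it crosses the x-axis at the gridline x = 0.
5. Solving for integer coefficients yields p as stated.

3*x^2 + y^2 - 3*z^2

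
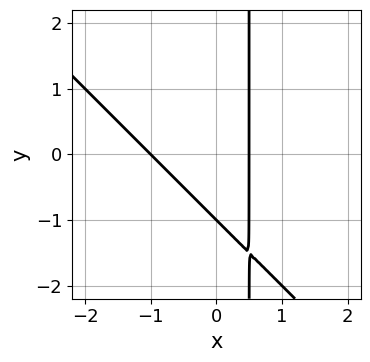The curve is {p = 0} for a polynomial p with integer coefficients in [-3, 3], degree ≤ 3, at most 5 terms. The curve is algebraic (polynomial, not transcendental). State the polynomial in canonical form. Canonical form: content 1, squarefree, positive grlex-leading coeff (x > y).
1. deg p = 2. The shape is more complex than any degree-1 curve.
2. Against the integer gridlines: it crosses the y-axis at the gridline y = -1; one x-axis crossing is at x = -1.
3. Matching integer coefficients to the picture gives p.

2*x^2 + 2*x*y + x - y - 1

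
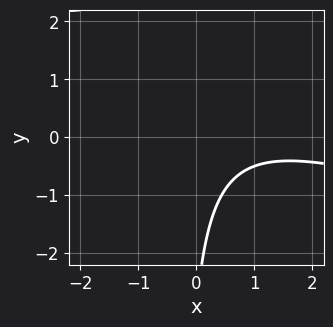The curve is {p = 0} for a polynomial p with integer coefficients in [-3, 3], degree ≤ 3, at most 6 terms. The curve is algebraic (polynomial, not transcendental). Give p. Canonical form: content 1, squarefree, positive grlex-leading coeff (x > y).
x^2 + 3*x*y - 2*x + y + 3

The degree is 2 — a generic line meets the curve in up to 2 points.
Reading off the gridlines: no x-intercept at any integer in the box; it misses every integer gridline on the y-axis.
Solving for integer coefficients yields p as stated.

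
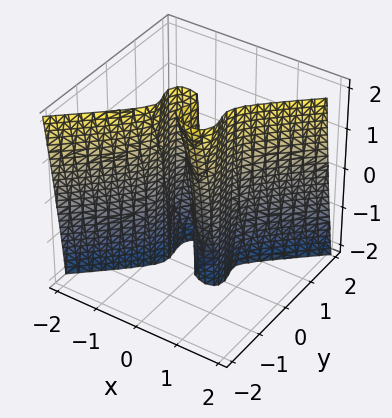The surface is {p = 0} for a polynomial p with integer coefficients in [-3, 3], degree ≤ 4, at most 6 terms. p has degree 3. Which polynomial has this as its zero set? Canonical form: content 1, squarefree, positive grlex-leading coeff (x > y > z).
(a) The degree is 3 — no degree-2 surface has this shape.
(b) Against the integer gridlines: it meets the x-axis at x = 0 (among the integer gridlines); the visible z-axis segment lies entirely on the surface; it crosses the y-axis at the gridline y = 0.
(c) These observations pin down the coefficients.

2*x^3 - 3*y^3 - y^2*z - x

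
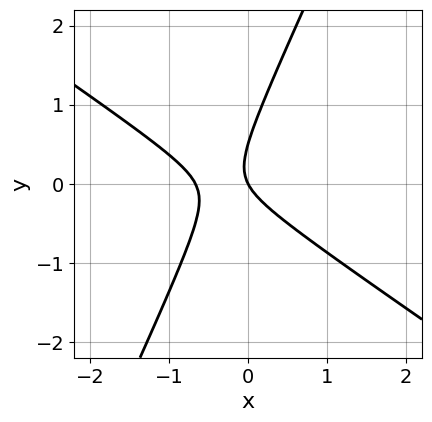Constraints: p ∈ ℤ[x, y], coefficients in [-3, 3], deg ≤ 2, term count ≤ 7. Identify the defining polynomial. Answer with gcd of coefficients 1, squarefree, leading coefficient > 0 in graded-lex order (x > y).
3*x^2 + 3*x*y - 2*y^2 + 2*x + y

deg p = 2. A generic line meets the curve in up to 2 points.
From the visible intercepts: it crosses the y-axis at the gridline y = 0; it meets the x-axis at x = 0 (among the integer gridlines).
Putting this together gives p.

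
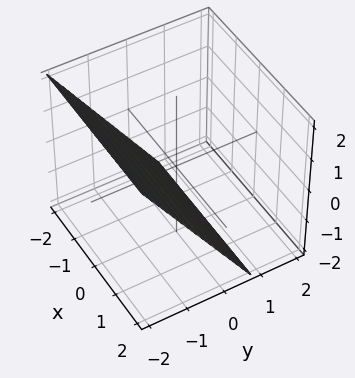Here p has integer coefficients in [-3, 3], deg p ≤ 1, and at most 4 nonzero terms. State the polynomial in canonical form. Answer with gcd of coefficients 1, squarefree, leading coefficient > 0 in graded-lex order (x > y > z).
3*y + 2*z + 2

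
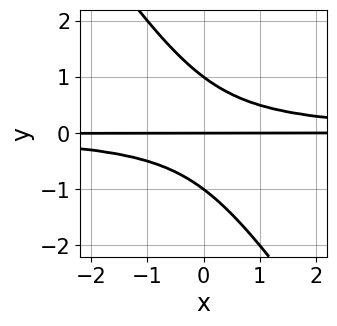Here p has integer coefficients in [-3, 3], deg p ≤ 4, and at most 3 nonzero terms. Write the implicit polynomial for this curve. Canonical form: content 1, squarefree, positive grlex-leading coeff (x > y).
3*x*y^2 + 2*y^3 - 2*y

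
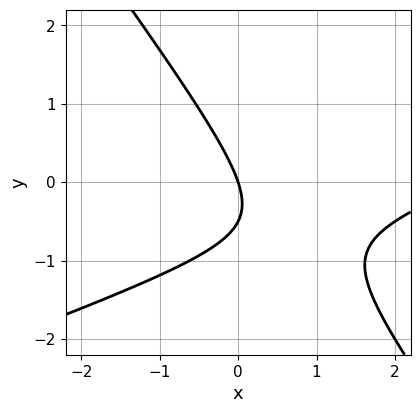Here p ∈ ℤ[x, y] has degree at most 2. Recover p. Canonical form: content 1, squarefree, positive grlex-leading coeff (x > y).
1. The degree is 2 — the shape is more complex than any degree-1 curve.
2. Against the integer gridlines: one x-axis crossing is at x = 0; one y-axis crossing is at y = 0.
3. Together with the visible shape, these determine p as stated.

x^2 - 2*x*y - 2*y^2 - 3*x - y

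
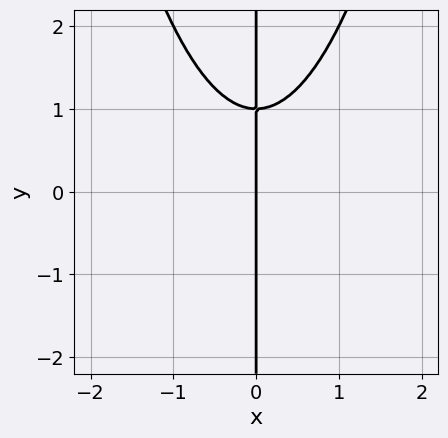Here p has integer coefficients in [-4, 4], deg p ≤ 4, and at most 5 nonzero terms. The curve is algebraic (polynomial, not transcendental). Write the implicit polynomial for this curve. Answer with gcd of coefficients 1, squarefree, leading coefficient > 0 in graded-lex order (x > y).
x^3 - x*y + x

Degree: the shape is more complex than any degree-2 curve, so deg p = 3.
Against the integer gridlines: every point of the y-axis in the box is on the curve; it crosses the x-axis at the gridline x = 0.
Matching integer coefficients to the picture gives p.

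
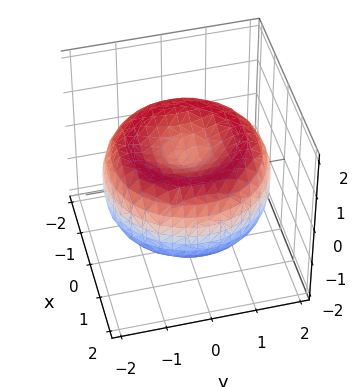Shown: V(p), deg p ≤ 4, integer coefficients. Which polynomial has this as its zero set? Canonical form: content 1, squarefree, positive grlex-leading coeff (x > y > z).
1. deg p = 4.
2. Symmetries: every cross-section ⟂ z is a circle, so x, y appear only via x² + y².
3. Against the integer gridlines: a circular section at z = 0 has radius between 1 and 2.
4. Matching integer coefficients to the picture gives p.

x^4 + 2*x^2*y^2 + y^4 - 3*x^2 - 3*y^2 + 3*z^2 - 1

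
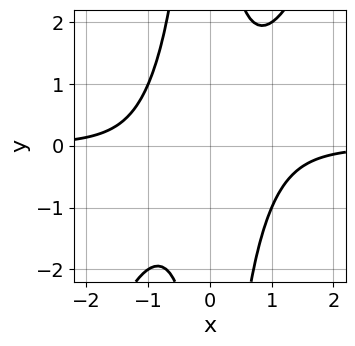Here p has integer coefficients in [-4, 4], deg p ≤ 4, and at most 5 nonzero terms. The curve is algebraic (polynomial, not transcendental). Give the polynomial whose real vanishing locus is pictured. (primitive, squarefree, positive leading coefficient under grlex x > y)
First, the degree is 4 — no degree-3 curve has this shape.
Then, from the visible intercepts: the curve avoids every integer y-axis point in the box; it misses every integer gridline on the x-axis.
Finally, these observations pin down the coefficients.

2*x^3*y - x^2*y^2 - x*y + 2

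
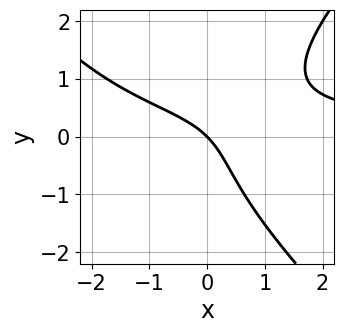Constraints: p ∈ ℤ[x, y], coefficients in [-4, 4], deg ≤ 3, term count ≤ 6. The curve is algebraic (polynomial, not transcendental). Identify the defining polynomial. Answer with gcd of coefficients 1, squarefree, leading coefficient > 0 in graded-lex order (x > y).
(a) Degree: no degree-2 curve has this shape, so deg p = 3.
(b) Observable constraints: it meets the y-axis at y = 0 (among the integer gridlines); it meets the x-axis at x = 0 (among the integer gridlines).
(c) Fitting integer coefficients to these (and the overall shape) gives p.

x^2*y - y^3 + 2*x*y - 2*x - 2*y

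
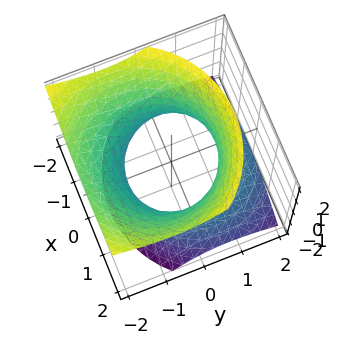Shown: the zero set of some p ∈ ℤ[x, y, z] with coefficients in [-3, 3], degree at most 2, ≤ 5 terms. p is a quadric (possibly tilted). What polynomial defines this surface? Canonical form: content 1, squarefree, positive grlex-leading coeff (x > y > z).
2*x^2 + 2*y^2 + 2*y*z - 2*z^2 - 3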